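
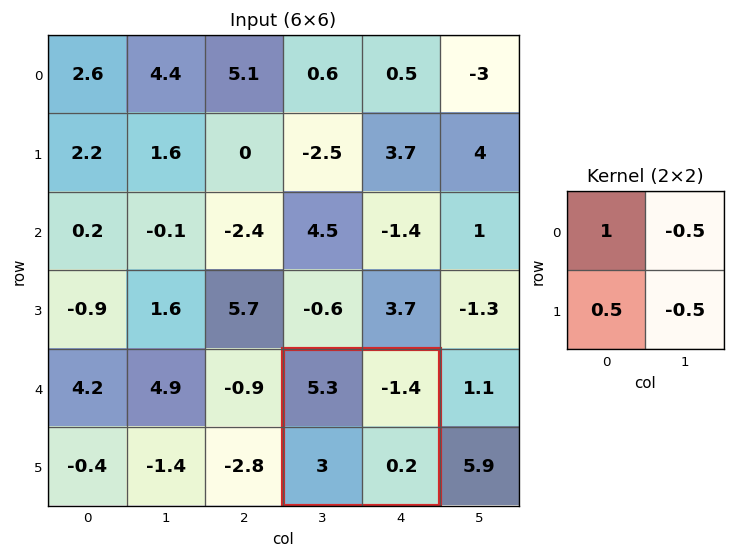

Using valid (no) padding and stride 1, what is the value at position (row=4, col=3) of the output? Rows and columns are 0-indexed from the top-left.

7.4

The receptive field on the input at this output position is [5.3 -1.4 / 3 0.2]. Elementwise product with the kernel and sum: 5.3·1 + -1.4·-0.5 + 3·0.5 + 0.2·-0.5.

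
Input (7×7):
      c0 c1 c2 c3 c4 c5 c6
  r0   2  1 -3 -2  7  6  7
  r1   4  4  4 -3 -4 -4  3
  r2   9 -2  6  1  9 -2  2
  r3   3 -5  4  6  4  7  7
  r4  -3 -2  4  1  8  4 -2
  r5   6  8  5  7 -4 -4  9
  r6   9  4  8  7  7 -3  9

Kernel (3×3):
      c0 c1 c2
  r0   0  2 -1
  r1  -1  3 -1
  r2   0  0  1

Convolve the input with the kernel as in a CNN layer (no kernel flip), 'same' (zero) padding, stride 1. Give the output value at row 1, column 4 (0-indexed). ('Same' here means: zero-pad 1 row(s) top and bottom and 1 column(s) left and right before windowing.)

The receptive field on the zero-padded input at this output position is [-2 7 6 / -3 -4 -4 / 1 9 -2]. Elementwise product with the kernel and sum: 7·2 + 6·-1 + -3·-1 + -4·3 + -4·-1 + -2·1.

1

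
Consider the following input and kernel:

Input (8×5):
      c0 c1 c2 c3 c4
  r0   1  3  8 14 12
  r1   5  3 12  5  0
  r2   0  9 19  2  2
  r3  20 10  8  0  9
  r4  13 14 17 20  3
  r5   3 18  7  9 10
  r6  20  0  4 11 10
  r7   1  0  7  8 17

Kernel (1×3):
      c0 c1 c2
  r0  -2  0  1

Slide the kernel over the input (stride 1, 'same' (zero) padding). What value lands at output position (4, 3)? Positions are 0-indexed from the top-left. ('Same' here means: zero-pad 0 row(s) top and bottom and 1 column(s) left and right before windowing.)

The receptive field on the zero-padded input at this output position is [17 20 3]. Elementwise product with the kernel and sum: 17·-2 + 3·1.

-31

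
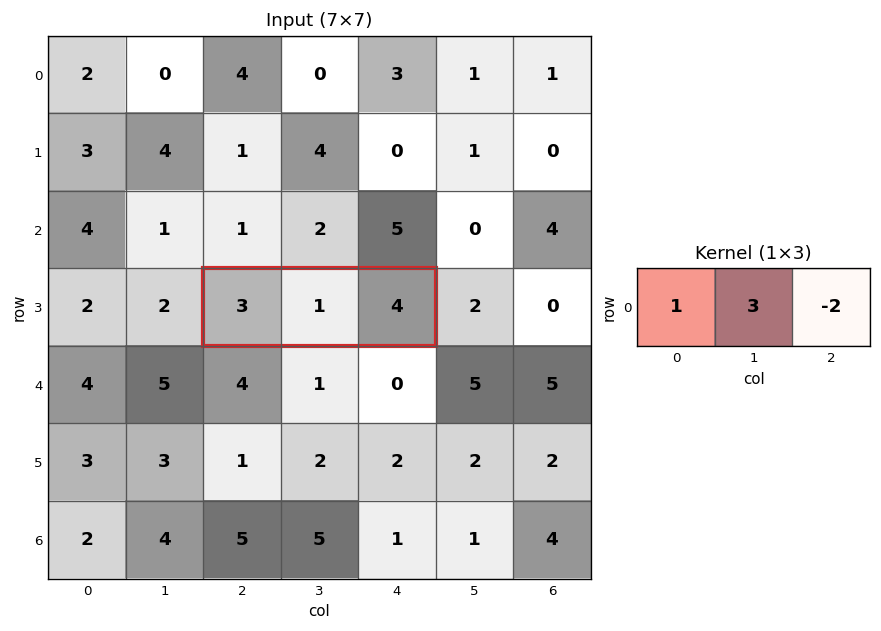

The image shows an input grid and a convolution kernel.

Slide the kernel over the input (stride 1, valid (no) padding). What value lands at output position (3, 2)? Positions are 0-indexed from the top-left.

The receptive field on the input at this output position is [3 1 4]. Elementwise product with the kernel and sum: 3·1 + 1·3 + 4·-2.

-2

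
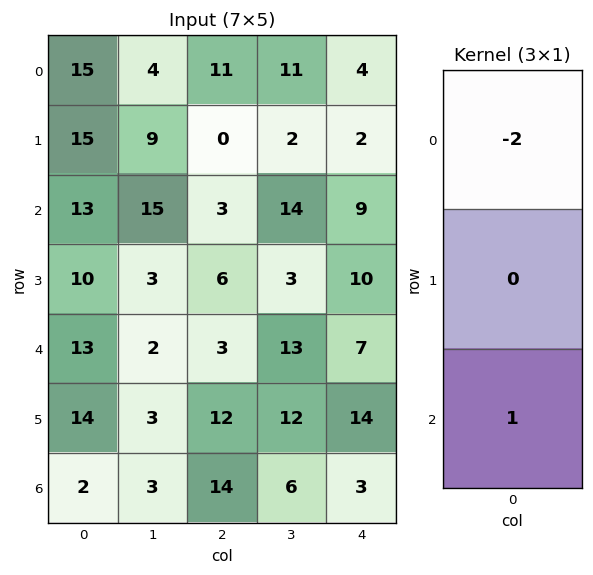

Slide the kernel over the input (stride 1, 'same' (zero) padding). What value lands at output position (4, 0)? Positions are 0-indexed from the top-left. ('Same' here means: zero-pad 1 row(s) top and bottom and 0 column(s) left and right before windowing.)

The receptive field on the zero-padded input at this output position is [10 / 13 / 14]. Elementwise product with the kernel and sum: 10·-2 + 14·1.

-6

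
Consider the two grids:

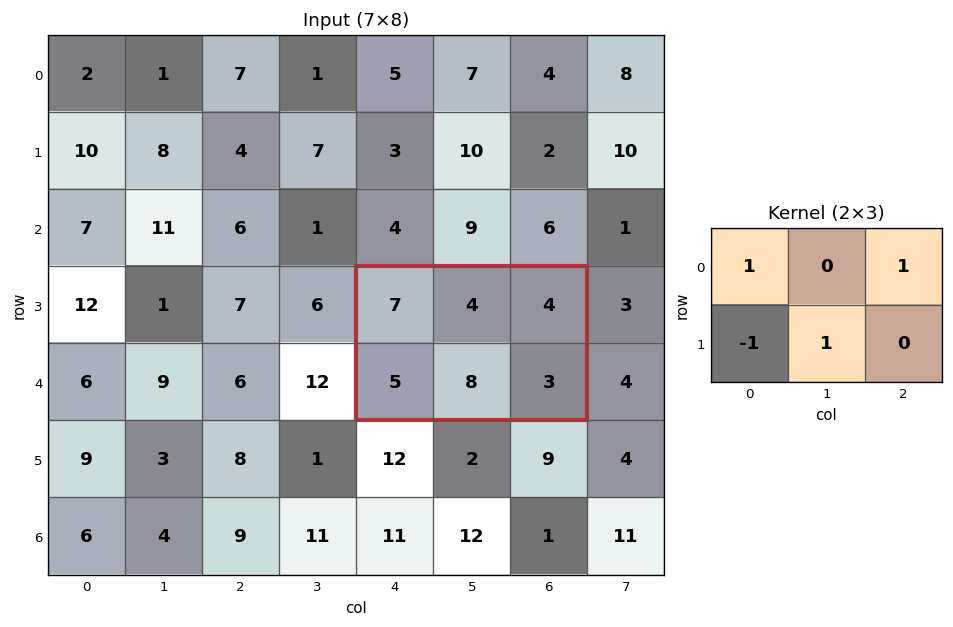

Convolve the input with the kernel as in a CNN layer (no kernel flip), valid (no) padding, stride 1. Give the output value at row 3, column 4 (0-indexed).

14

The receptive field on the input at this output position is [7 4 4 / 5 8 3]. Elementwise product with the kernel and sum: 7·1 + 4·1 + 5·-1 + 8·1.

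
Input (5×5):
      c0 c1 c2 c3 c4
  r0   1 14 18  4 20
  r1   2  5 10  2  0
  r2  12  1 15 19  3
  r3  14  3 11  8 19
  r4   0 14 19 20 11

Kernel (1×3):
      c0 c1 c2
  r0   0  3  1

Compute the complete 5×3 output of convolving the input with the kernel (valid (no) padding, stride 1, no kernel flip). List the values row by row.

60 58 32
25 32 6
18 64 60
20 41 43
61 77 71

Output[0,0]: The receptive field on the input at this output position is [1 14 18]. Elementwise product with the kernel and sum: 14·3 + 18·1.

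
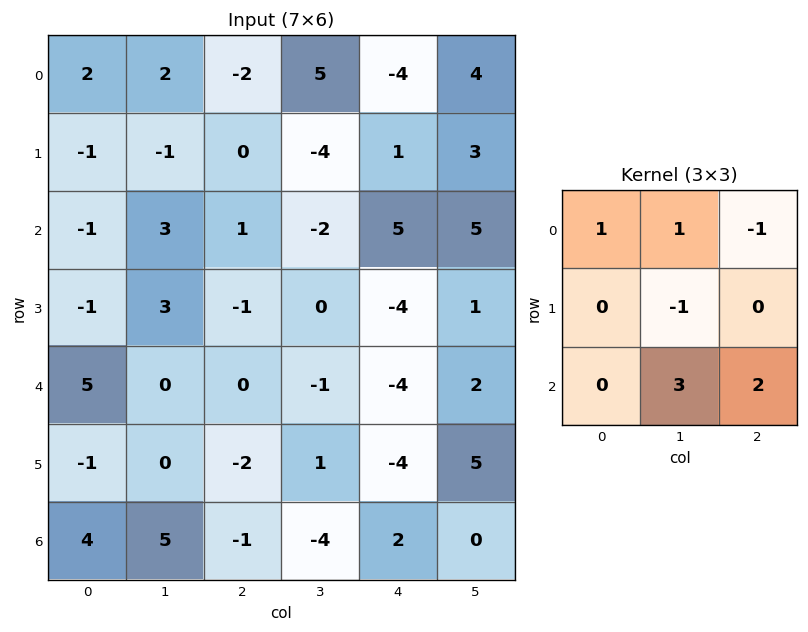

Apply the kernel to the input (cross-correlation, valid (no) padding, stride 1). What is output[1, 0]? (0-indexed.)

The receptive field on the input at this output position is [-1 -1 0 / -1 3 1 / -1 3 -1]. Elementwise product with the kernel and sum: -1·1 + -1·1 + 0·-1 + 3·-1 + 3·3 + -1·2.

2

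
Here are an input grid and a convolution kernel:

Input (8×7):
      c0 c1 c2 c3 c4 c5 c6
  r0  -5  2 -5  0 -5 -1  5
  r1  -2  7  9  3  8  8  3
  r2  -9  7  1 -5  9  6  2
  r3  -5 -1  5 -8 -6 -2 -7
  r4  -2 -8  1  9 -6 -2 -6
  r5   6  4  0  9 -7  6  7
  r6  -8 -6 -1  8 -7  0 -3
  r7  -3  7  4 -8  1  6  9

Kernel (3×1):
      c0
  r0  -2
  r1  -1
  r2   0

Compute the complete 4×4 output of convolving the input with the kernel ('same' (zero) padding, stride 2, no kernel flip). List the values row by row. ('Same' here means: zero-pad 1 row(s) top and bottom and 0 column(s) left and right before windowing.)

5 5 5 -5
13 -19 -25 -8
12 -11 18 20
-4 1 21 -11

Output[0,0]: The receptive field on the zero-padded input at this output position is [0 / -5 / -2]. Elementwise product with the kernel and sum: 0·-2 + -5·-1.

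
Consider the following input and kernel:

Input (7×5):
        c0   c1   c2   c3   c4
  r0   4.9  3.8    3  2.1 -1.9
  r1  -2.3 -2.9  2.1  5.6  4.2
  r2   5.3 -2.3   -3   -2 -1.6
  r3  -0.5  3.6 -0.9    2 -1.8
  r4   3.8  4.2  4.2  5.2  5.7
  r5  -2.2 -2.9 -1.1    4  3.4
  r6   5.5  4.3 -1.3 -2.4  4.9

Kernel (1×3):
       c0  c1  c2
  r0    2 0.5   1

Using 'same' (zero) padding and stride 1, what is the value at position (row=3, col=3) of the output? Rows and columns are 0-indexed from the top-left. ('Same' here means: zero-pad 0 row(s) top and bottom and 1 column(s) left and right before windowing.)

-2.6

The receptive field on the zero-padded input at this output position is [-0.9 2 -1.8]. Elementwise product with the kernel and sum: -0.9·2 + 2·0.5 + -1.8·1.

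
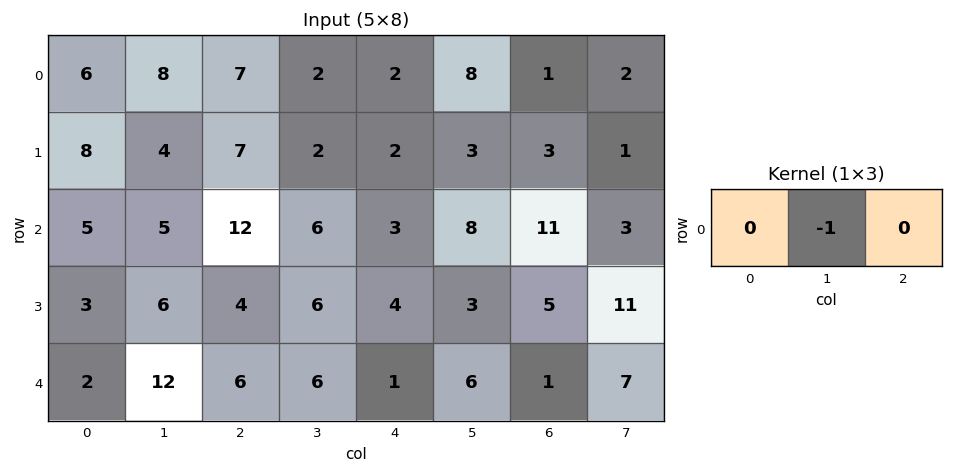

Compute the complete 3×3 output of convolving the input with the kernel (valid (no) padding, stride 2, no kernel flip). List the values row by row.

-8 -2 -8
-5 -6 -8
-12 -6 -6

Output[0,0]: The receptive field on the input at this output position is [6 8 7]. Elementwise product with the kernel and sum: 8·-1.
Output[0,1]: The receptive field on the input at this output position is [7 2 2]. Elementwise product with the kernel and sum: 2·-1.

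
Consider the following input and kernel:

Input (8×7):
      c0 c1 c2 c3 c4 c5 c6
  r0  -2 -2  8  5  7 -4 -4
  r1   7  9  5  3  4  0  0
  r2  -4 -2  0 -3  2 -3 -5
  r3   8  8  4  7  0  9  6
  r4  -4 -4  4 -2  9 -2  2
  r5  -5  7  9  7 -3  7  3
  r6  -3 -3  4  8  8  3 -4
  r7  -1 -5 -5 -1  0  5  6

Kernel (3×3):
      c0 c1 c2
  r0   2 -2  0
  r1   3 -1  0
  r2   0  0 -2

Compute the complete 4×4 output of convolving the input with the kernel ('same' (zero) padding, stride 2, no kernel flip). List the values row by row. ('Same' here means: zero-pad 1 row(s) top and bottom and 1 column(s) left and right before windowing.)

Output[0,0]: The receptive field on the zero-padded input at this output position is [0 0 0 / 0 -2 -2 / 0 7 9]. Elementwise product with the kernel and sum: 0·2 + 0·-2 + 0·3 + -2·-1 + 9·-2.
Output[0,1]: The receptive field on the zero-padded input at this output position is [0 0 0 / -2 8 5 / 9 5 3]. Elementwise product with the kernel and sum: 0·2 + 0·-2 + -2·3 + 8·-1 + 3·-2.

-16 -20 8 -8
-26 -12 -31 -4
-26 -22 -15 -2
23 -15 26 21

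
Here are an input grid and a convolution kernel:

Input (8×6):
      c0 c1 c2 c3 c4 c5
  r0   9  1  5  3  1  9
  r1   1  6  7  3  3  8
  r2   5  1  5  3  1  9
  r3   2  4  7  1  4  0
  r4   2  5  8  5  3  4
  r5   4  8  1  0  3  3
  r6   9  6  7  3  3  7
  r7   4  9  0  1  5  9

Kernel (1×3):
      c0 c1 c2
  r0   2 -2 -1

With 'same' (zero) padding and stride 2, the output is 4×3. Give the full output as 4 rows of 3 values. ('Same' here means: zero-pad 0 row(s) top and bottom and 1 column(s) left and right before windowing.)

Output[0,0]: The receptive field on the zero-padded input at this output position is [0 9 1]. Elementwise product with the kernel and sum: 0·2 + 9·-2 + 1·-1.
Output[0,1]: The receptive field on the zero-padded input at this output position is [1 5 3]. Elementwise product with the kernel and sum: 1·2 + 5·-2 + 3·-1.

-19 -11 -5
-11 -11 -5
-9 -11 0
-24 -5 -7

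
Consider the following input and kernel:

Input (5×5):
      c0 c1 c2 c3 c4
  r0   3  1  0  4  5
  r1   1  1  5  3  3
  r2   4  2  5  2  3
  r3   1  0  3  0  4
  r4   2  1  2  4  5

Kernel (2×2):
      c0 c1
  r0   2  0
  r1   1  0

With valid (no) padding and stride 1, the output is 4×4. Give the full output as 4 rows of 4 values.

Output[0,0]: The receptive field on the input at this output position is [3 1 / 1 1]. Elementwise product with the kernel and sum: 3·2 + 1·1.
Output[0,1]: The receptive field on the input at this output position is [1 0 / 1 5]. Elementwise product with the kernel and sum: 1·2 + 1·1.

7 3 5 11
6 4 15 8
9 4 13 4
4 1 8 4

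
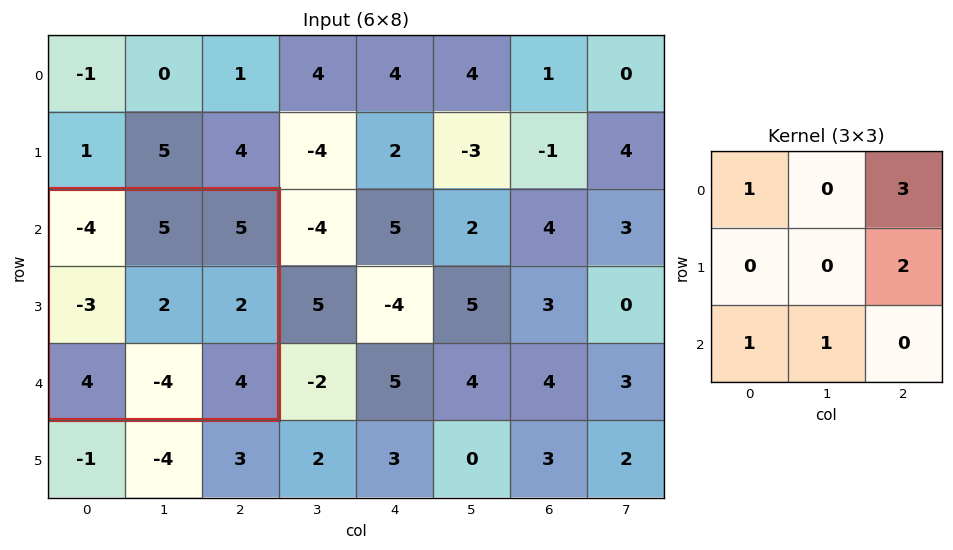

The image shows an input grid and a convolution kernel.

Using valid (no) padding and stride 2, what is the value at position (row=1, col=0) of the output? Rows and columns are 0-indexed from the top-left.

15

The receptive field on the input at this output position is [-4 5 5 / -3 2 2 / 4 -4 4]. Elementwise product with the kernel and sum: -4·1 + 5·3 + 2·2 + 4·1 + -4·1.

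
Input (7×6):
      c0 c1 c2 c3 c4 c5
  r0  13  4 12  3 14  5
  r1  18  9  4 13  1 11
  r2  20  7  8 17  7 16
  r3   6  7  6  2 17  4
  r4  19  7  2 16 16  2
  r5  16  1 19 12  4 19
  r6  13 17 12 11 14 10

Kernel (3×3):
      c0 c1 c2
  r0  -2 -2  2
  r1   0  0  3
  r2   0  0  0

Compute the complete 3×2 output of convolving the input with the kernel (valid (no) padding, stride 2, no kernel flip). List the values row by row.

2 1
-20 15
9 8

Output[0,0]: The receptive field on the input at this output position is [13 4 12 / 18 9 4 / 20 7 8]. Elementwise product with the kernel and sum: 13·-2 + 4·-2 + 12·2 + 4·3.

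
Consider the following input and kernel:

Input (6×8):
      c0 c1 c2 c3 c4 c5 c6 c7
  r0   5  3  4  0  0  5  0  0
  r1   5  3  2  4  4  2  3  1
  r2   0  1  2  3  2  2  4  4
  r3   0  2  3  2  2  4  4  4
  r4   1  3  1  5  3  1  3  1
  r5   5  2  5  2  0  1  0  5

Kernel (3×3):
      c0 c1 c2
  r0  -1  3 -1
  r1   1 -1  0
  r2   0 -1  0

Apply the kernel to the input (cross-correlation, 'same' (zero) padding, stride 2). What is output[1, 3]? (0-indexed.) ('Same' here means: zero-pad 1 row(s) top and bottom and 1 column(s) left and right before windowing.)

The receptive field on the zero-padded input at this output position is [2 3 1 / 2 4 4 / 4 4 4]. Elementwise product with the kernel and sum: 2·-1 + 3·3 + 1·-1 + 2·1 + 4·-1 + 4·-1.

0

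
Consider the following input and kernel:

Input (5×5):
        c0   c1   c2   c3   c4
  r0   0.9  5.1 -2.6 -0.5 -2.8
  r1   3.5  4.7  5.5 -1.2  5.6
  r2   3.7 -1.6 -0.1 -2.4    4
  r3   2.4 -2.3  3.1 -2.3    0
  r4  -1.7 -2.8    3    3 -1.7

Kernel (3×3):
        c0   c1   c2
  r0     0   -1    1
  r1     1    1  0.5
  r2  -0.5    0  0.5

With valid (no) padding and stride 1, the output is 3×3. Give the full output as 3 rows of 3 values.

1.35 11.3 6.85
3.2 -9.6 4.75
5.5 0.25 4.85

Output[0,0]: The receptive field on the input at this output position is [0.9 5.1 -2.6 / 3.5 4.7 5.5 / 3.7 -1.6 -0.1]. Elementwise product with the kernel and sum: 5.1·-1 + -2.6·1 + 3.5·1 + 4.7·1 + 5.5·0.5 + 3.7·-0.5 + -0.1·0.5.
Output[0,1]: The receptive field on the input at this output position is [5.1 -2.6 -0.5 / 4.7 5.5 -1.2 / -1.6 -0.1 -2.4]. Elementwise product with the kernel and sum: -2.6·-1 + -0.5·1 + 4.7·1 + 5.5·1 + -1.2·0.5 + -1.6·-0.5 + -2.4·0.5.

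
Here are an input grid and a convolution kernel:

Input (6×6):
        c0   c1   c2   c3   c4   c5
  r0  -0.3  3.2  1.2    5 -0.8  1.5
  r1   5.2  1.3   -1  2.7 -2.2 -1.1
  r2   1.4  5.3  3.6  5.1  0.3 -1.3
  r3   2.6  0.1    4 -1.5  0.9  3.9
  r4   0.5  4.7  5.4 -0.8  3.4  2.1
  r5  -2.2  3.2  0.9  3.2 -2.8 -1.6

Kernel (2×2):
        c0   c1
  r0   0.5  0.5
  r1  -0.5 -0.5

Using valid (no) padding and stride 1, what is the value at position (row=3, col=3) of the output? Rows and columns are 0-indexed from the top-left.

The receptive field on the input at this output position is [-1.5 0.9 / -0.8 3.4]. Elementwise product with the kernel and sum: -1.5·0.5 + 0.9·0.5 + -0.8·-0.5 + 3.4·-0.5.

-1.6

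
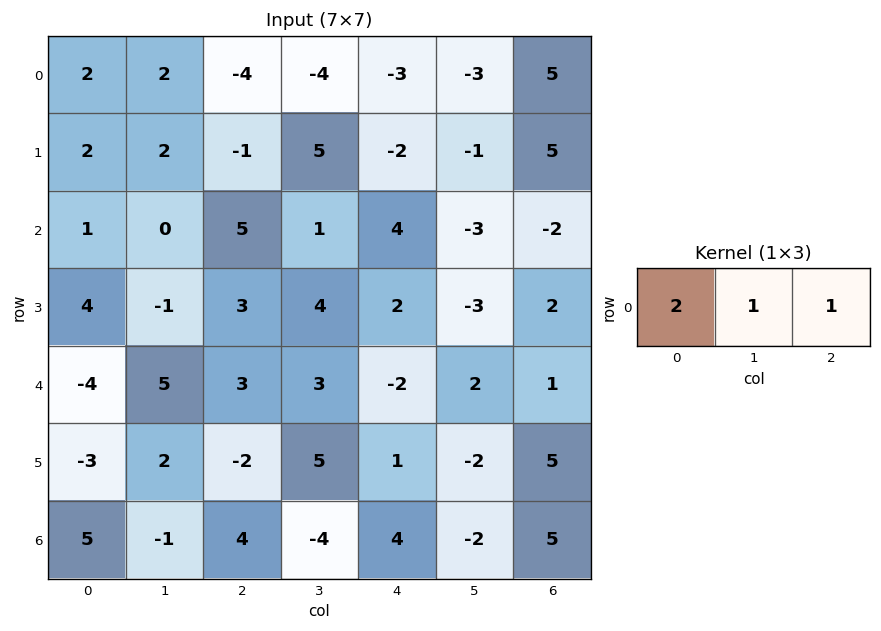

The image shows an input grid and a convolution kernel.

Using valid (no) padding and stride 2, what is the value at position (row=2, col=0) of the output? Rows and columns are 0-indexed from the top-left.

0

The receptive field on the input at this output position is [-4 5 3]. Elementwise product with the kernel and sum: -4·2 + 5·1 + 3·1.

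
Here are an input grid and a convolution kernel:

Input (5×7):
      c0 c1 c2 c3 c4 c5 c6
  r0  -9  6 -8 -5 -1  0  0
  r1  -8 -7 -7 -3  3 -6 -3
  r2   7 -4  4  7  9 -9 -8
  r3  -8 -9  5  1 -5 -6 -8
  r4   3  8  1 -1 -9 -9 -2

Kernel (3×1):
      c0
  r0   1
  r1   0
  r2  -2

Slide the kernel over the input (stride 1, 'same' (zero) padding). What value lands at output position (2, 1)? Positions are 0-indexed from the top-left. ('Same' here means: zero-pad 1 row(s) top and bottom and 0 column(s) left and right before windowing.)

The receptive field on the zero-padded input at this output position is [-7 / -4 / -9]. Elementwise product with the kernel and sum: -7·1 + -9·-2.

11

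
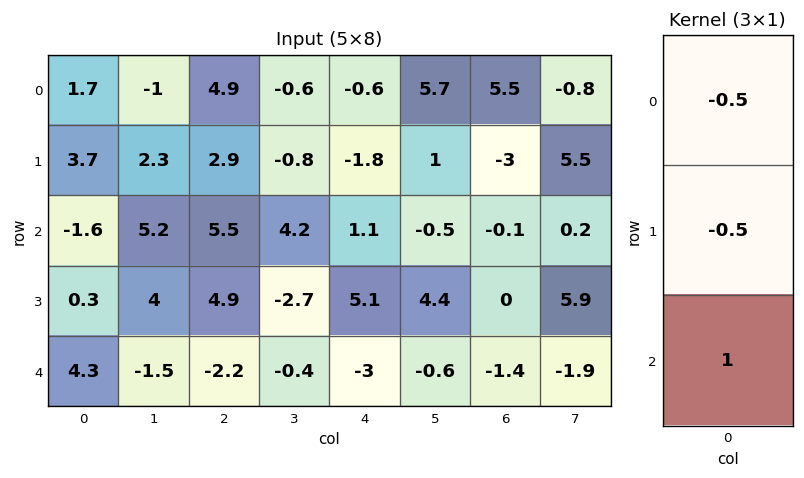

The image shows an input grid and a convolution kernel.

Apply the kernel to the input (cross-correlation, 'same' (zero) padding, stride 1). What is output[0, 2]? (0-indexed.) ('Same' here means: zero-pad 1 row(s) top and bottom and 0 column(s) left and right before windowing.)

0.45

The receptive field on the zero-padded input at this output position is [0 / 4.9 / 2.9]. Elementwise product with the kernel and sum: 0·-0.5 + 4.9·-0.5 + 2.9·1.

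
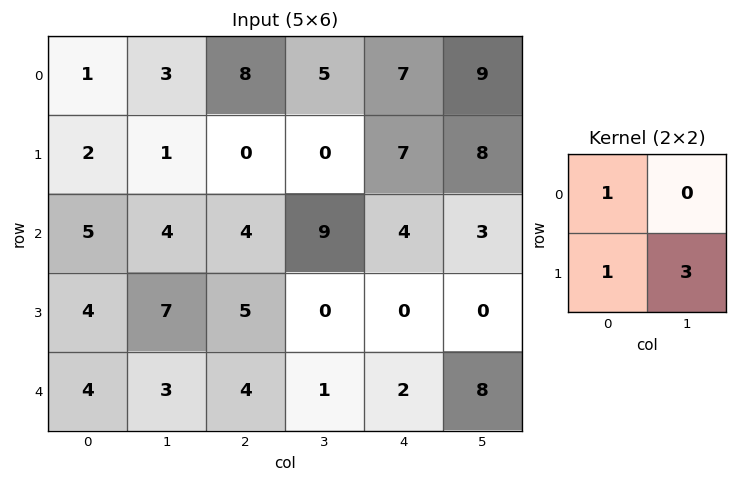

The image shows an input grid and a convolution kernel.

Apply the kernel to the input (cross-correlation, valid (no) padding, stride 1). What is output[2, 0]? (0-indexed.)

The receptive field on the input at this output position is [5 4 / 4 7]. Elementwise product with the kernel and sum: 5·1 + 4·1 + 7·3.

30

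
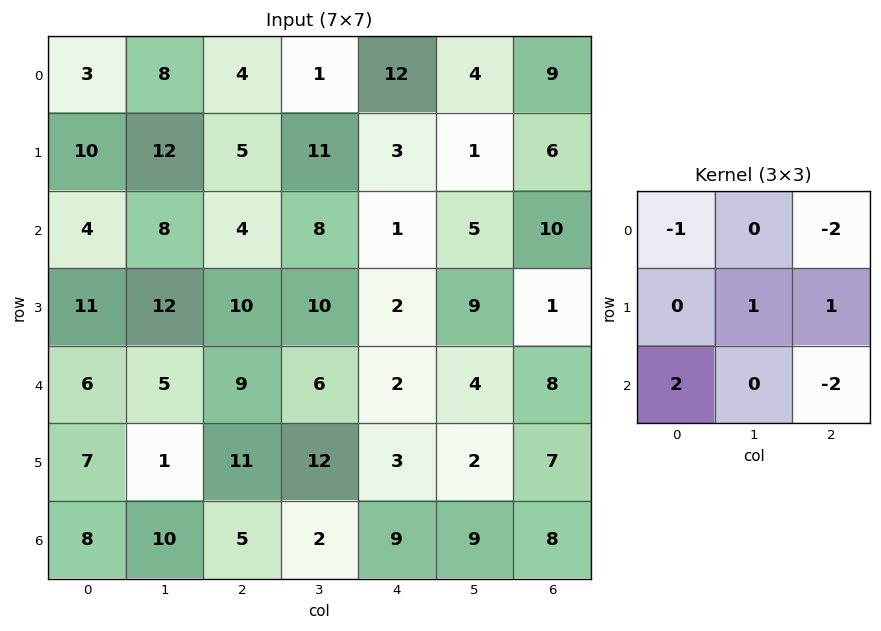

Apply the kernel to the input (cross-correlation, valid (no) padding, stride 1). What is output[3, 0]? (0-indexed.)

-25

The receptive field on the input at this output position is [11 12 10 / 6 5 9 / 7 1 11]. Elementwise product with the kernel and sum: 11·-1 + 10·-2 + 5·1 + 9·1 + 7·2 + 11·-2.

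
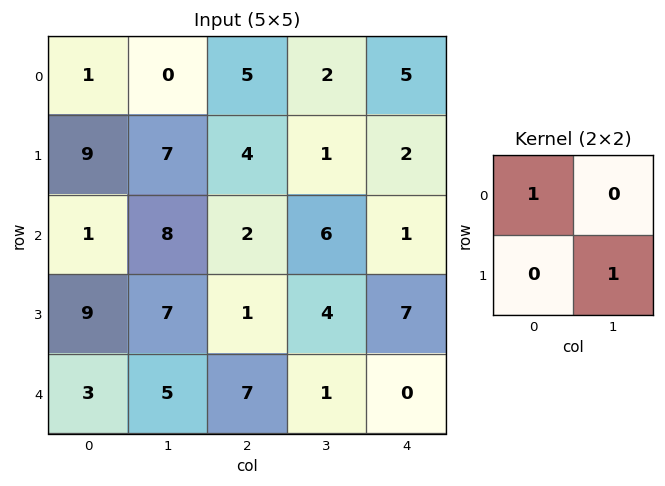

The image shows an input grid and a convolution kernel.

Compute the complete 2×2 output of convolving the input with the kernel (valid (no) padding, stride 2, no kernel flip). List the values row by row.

Output[0,0]: The receptive field on the input at this output position is [1 0 / 9 7]. Elementwise product with the kernel and sum: 1·1 + 7·1.
Output[0,1]: The receptive field on the input at this output position is [5 2 / 4 1]. Elementwise product with the kernel and sum: 5·1 + 1·1.

8 6
8 6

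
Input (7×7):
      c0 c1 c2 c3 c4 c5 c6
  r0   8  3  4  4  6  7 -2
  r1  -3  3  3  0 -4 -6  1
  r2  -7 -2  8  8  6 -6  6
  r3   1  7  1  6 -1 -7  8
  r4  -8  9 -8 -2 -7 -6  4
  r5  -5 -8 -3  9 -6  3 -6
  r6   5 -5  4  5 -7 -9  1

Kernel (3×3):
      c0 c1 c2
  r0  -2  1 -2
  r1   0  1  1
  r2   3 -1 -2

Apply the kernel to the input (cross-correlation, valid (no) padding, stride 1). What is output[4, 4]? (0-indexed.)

The receptive field on the input at this output position is [-7 -6 4 / -6 3 -6 / -7 -9 1]. Elementwise product with the kernel and sum: -7·-2 + -6·1 + 4·-2 + 3·1 + -6·1 + -7·3 + -9·-1 + 1·-2.

-17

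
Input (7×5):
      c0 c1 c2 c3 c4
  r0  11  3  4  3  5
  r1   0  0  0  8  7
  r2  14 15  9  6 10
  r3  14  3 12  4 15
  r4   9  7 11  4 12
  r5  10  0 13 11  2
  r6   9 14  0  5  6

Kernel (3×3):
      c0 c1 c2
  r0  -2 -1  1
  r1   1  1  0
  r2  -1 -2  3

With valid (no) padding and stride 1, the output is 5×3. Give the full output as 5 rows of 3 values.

-38 -22 11
45 17 39
-7 -35 19
26 11 -27
-41 -7 18

Output[0,0]: The receptive field on the input at this output position is [11 3 4 / 0 0 0 / 14 15 9]. Elementwise product with the kernel and sum: 11·-2 + 3·-1 + 4·1 + 0·1 + 0·1 + 14·-1 + 15·-2 + 9·3.
Output[0,1]: The receptive field on the input at this output position is [3 4 3 / 0 0 8 / 15 9 6]. Elementwise product with the kernel and sum: 3·-2 + 4·-1 + 3·1 + 0·1 + 0·1 + 15·-1 + 9·-2 + 6·3.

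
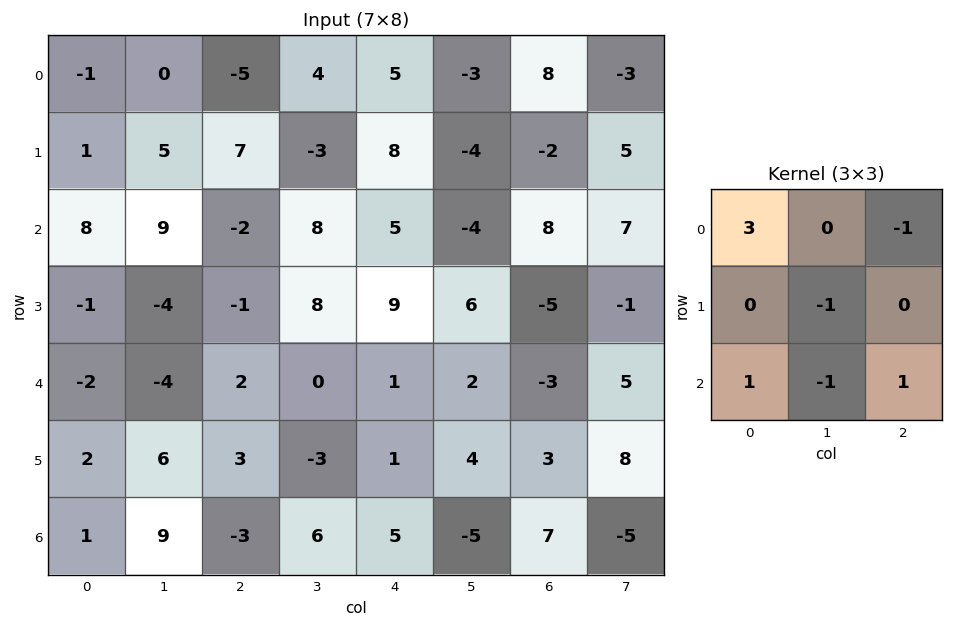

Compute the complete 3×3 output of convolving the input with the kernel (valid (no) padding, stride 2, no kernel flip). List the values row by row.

-6 -22 28
34 -16 -3
-25 4 19

Output[0,0]: The receptive field on the input at this output position is [-1 0 -5 / 1 5 7 / 8 9 -2]. Elementwise product with the kernel and sum: -1·3 + -5·-1 + 5·-1 + 8·1 + 9·-1 + -2·1.
Output[0,1]: The receptive field on the input at this output position is [-5 4 5 / 7 -3 8 / -2 8 5]. Elementwise product with the kernel and sum: -5·3 + 5·-1 + -3·-1 + -2·1 + 8·-1 + 5·1.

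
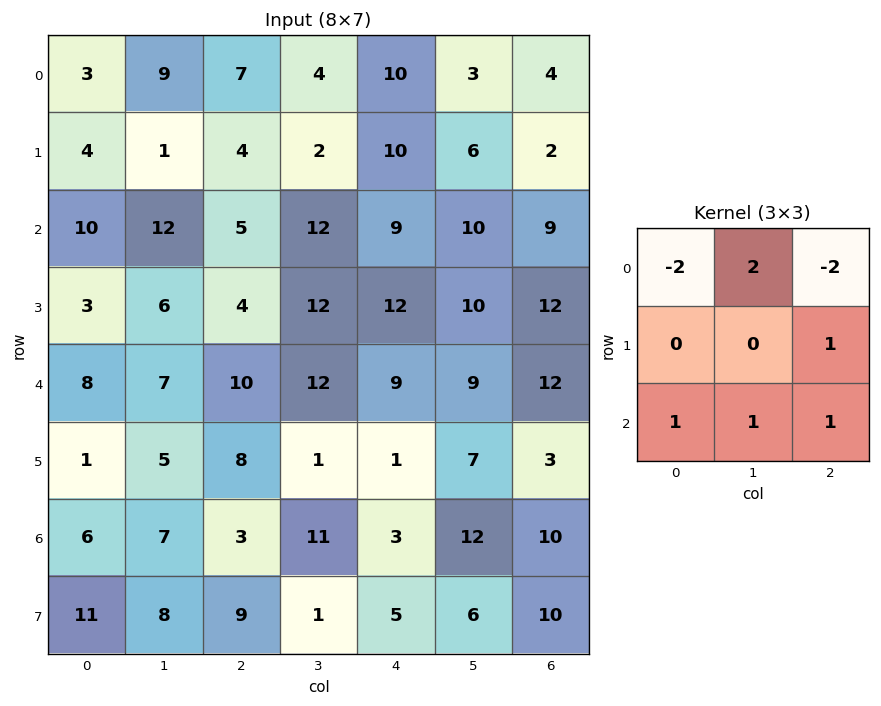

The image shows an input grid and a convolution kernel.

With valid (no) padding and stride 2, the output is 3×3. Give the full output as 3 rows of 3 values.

29 10 8
23 39 26
2 4 4

Output[0,0]: The receptive field on the input at this output position is [3 9 7 / 4 1 4 / 10 12 5]. Elementwise product with the kernel and sum: 3·-2 + 9·2 + 7·-2 + 4·1 + 10·1 + 12·1 + 5·1.
Output[0,1]: The receptive field on the input at this output position is [7 4 10 / 4 2 10 / 5 12 9]. Elementwise product with the kernel and sum: 7·-2 + 4·2 + 10·-2 + 10·1 + 5·1 + 12·1 + 9·1.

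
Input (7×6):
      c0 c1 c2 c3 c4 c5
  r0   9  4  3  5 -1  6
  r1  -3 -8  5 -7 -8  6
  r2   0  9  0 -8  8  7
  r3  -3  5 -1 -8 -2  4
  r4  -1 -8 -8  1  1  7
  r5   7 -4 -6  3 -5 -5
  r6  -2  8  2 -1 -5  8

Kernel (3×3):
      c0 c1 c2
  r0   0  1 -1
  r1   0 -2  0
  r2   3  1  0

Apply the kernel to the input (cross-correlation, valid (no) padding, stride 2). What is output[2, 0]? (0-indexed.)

The receptive field on the input at this output position is [-1 -8 -8 / 7 -4 -6 / -2 8 2]. Elementwise product with the kernel and sum: -8·1 + -8·-1 + -4·-2 + -2·3 + 8·1.

10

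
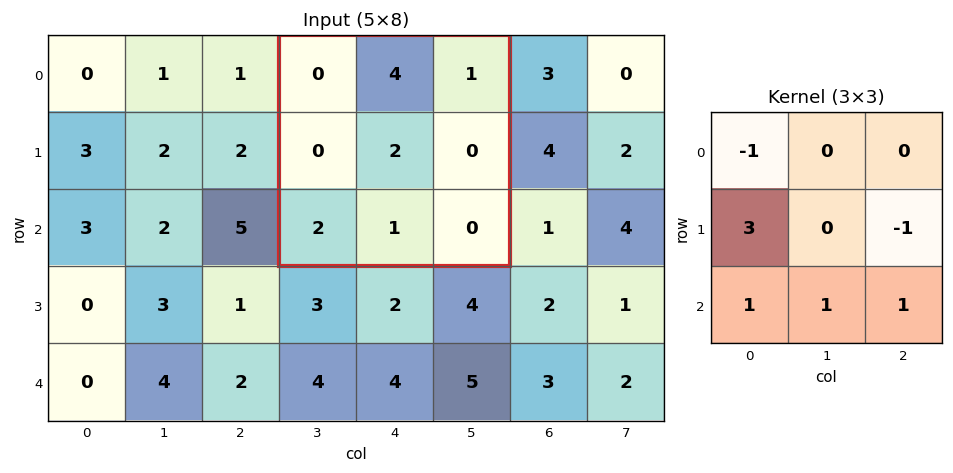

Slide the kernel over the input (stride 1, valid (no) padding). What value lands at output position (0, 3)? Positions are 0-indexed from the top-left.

3

The receptive field on the input at this output position is [0 4 1 / 0 2 0 / 2 1 0]. Elementwise product with the kernel and sum: 0·-1 + 0·3 + 0·-1 + 2·1 + 1·1 + 0·1.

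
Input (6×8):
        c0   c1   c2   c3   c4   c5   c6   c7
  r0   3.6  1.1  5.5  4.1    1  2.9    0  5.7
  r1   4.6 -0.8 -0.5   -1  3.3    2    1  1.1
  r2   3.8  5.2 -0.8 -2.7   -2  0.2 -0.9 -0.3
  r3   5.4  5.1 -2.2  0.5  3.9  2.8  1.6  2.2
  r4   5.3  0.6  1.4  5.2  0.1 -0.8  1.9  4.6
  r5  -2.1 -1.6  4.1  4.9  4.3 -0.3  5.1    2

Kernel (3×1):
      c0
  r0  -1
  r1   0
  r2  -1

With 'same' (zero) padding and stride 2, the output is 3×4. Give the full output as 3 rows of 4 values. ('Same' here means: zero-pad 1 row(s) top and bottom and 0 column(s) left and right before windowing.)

-4.6 0.5 -3.3 -1
-10 2.7 -7.2 -2.6
-3.3 -1.9 -8.2 -6.7

Output[0,0]: The receptive field on the zero-padded input at this output position is [0 / 3.6 / 4.6]. Elementwise product with the kernel and sum: 0·-1 + 4.6·-1.
Output[0,1]: The receptive field on the zero-padded input at this output position is [0 / 5.5 / -0.5]. Elementwise product with the kernel and sum: 0·-1 + -0.5·-1.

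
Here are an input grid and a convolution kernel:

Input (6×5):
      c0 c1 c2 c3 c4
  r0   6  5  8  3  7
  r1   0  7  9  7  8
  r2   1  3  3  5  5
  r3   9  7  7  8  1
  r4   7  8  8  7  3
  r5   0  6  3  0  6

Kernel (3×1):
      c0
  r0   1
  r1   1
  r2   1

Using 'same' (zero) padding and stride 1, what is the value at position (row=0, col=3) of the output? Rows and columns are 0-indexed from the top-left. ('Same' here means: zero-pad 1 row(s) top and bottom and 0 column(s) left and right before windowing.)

The receptive field on the zero-padded input at this output position is [0 / 3 / 7]. Elementwise product with the kernel and sum: 0·1 + 3·1 + 7·1.

10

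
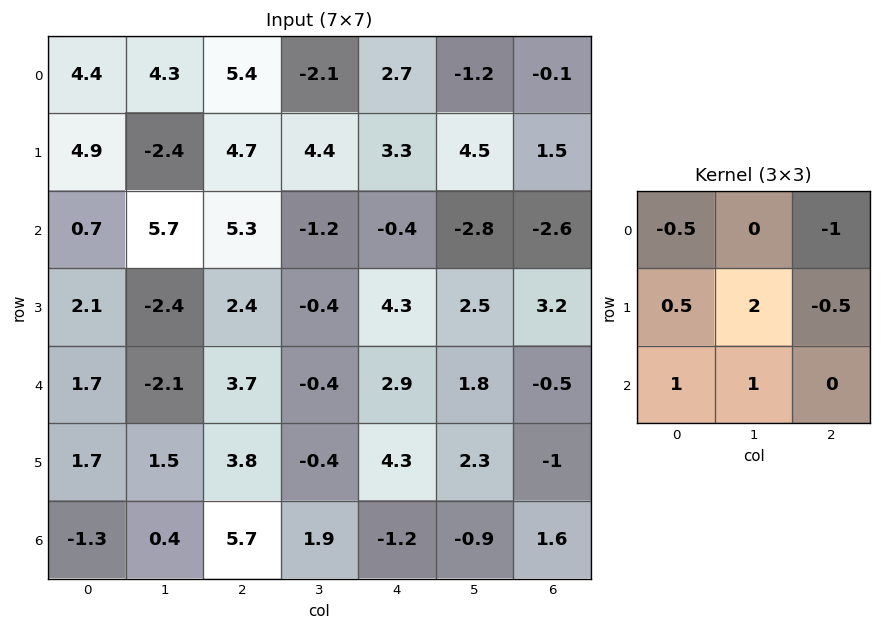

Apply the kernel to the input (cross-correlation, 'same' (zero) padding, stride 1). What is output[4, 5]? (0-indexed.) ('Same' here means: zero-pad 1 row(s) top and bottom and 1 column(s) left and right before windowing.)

The receptive field on the zero-padded input at this output position is [4.3 2.5 3.2 / 2.9 1.8 -0.5 / 4.3 2.3 -1]. Elementwise product with the kernel and sum: 4.3·-0.5 + 3.2·-1 + 2.9·0.5 + 1.8·2 + -0.5·-0.5 + 4.3·1 + 2.3·1.

6.55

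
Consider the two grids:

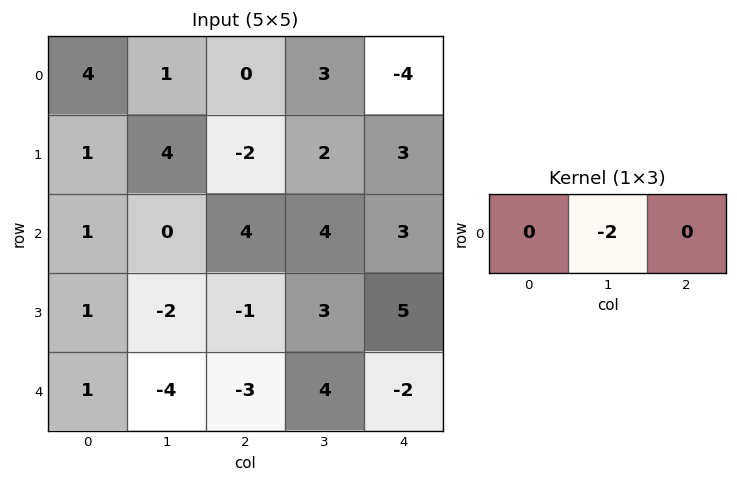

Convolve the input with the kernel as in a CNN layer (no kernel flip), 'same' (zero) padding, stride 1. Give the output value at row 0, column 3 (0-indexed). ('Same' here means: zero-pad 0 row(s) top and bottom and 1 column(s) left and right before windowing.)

-6

The receptive field on the zero-padded input at this output position is [0 3 -4]. Elementwise product with the kernel and sum: 3·-2.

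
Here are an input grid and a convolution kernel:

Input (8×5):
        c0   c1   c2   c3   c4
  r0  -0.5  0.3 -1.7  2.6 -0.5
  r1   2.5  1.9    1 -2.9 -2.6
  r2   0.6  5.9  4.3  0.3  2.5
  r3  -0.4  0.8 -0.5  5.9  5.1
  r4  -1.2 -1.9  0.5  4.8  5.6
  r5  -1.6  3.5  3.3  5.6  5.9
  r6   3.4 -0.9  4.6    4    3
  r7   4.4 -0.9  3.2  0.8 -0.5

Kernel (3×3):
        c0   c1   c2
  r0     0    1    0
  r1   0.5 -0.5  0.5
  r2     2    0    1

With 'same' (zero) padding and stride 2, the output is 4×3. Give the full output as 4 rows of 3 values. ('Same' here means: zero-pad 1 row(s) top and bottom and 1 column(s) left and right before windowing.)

2.3 3.2 -4.25
5.95 9.45 8.1
2.75 13.3 15.9
-4.65 1.55 8

Output[0,0]: The receptive field on the zero-padded input at this output position is [0 0 0 / 0 -0.5 0.3 / 0 2.5 1.9]. Elementwise product with the kernel and sum: 0·1 + 0·0.5 + -0.5·-0.5 + 0.3·0.5 + 0·2 + 1.9·1.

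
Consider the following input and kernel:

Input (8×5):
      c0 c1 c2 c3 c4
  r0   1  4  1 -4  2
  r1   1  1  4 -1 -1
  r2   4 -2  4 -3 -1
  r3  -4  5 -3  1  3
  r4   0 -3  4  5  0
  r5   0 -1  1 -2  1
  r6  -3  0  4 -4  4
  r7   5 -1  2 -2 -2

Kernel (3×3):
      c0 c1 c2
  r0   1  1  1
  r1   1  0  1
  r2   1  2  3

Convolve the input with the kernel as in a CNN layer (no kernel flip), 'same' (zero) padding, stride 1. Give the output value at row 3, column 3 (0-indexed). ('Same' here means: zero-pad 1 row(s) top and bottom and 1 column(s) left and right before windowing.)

14

The receptive field on the zero-padded input at this output position is [4 -3 -1 / -3 1 3 / 4 5 0]. Elementwise product with the kernel and sum: 4·1 + -3·1 + -1·1 + -3·1 + 3·1 + 4·1 + 5·2 + 0·3.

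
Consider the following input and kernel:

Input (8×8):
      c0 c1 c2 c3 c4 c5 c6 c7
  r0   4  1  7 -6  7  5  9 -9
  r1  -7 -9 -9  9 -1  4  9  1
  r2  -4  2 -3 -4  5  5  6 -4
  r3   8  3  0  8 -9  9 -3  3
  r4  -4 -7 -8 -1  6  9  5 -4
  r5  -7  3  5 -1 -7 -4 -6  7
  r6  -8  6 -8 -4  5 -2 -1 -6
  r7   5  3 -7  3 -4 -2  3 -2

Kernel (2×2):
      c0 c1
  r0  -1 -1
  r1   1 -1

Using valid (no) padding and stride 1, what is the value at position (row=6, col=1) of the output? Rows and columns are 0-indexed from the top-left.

The receptive field on the input at this output position is [6 -8 / 3 -7]. Elementwise product with the kernel and sum: 6·-1 + -8·-1 + 3·1 + -7·-1.

12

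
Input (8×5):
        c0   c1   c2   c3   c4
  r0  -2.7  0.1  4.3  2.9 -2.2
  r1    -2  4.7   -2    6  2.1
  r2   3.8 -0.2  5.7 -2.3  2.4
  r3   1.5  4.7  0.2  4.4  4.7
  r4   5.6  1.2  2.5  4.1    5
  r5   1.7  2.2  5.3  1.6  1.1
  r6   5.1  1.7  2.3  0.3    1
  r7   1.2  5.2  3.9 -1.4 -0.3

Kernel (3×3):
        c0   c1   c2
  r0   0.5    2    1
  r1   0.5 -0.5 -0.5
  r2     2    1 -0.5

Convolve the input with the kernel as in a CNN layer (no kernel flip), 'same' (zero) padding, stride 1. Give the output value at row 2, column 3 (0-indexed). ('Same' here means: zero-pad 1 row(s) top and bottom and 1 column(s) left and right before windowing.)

The receptive field on the zero-padded input at this output position is [-2 6 2.1 / 5.7 -2.3 2.4 / 0.2 4.4 4.7]. Elementwise product with the kernel and sum: -2·0.5 + 6·2 + 2.1·1 + 5.7·0.5 + -2.3·-0.5 + 2.4·-0.5 + 0.2·2 + 4.4·1 + 4.7·-0.5.

18.35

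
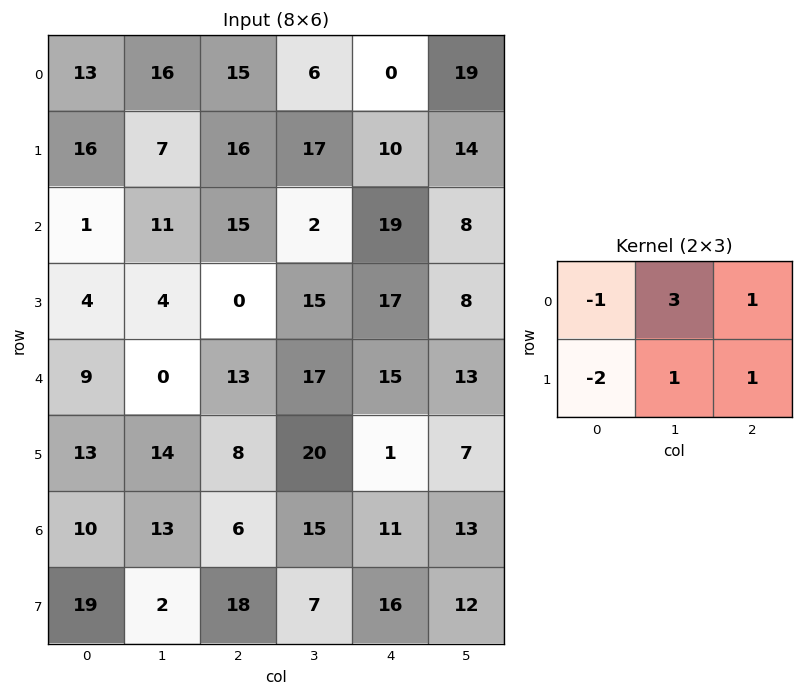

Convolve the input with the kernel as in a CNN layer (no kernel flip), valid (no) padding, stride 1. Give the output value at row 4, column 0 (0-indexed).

0

The receptive field on the input at this output position is [9 0 13 / 13 14 8]. Elementwise product with the kernel and sum: 9·-1 + 0·3 + 13·1 + 13·-2 + 14·1 + 8·1.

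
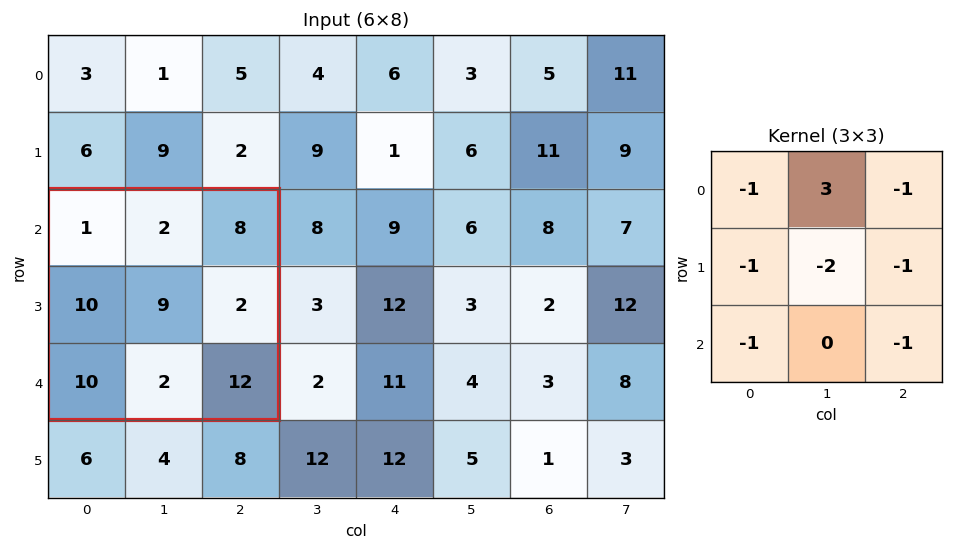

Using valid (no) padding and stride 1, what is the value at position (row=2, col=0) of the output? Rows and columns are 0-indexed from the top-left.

The receptive field on the input at this output position is [1 2 8 / 10 9 2 / 10 2 12]. Elementwise product with the kernel and sum: 1·-1 + 2·3 + 8·-1 + 10·-1 + 9·-2 + 2·-1 + 10·-1 + 12·-1.

-55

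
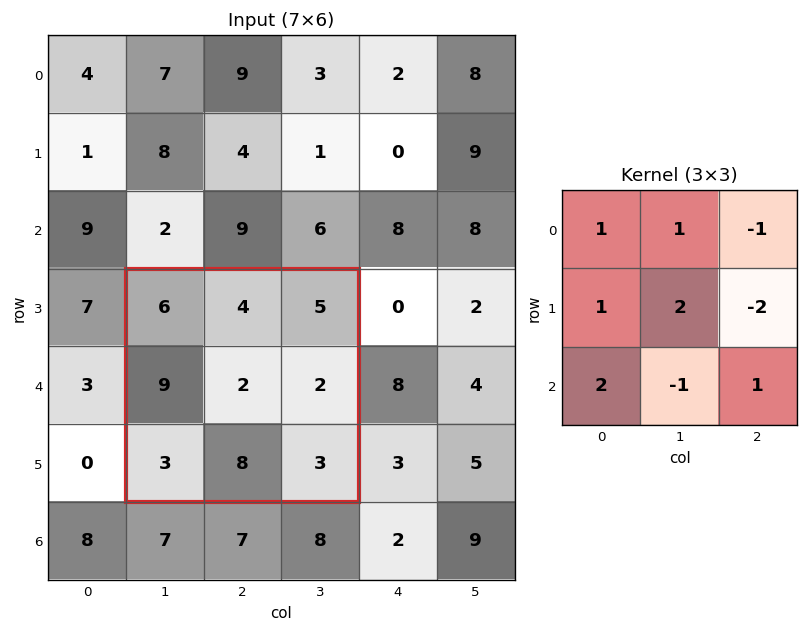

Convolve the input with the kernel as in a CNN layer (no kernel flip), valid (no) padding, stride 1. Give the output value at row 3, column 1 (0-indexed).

The receptive field on the input at this output position is [6 4 5 / 9 2 2 / 3 8 3]. Elementwise product with the kernel and sum: 6·1 + 4·1 + 5·-1 + 9·1 + 2·2 + 2·-2 + 3·2 + 8·-1 + 3·1.

15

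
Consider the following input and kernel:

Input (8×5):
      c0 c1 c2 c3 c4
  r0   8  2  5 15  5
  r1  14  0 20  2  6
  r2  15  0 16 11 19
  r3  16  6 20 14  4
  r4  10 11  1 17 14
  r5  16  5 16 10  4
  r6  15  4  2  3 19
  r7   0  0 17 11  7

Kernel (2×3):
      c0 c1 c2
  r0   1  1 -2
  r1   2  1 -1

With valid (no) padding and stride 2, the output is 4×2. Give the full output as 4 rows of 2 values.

Output[0,0]: The receptive field on the input at this output position is [8 2 5 / 14 0 20]. Elementwise product with the kernel and sum: 8·1 + 2·1 + 5·-2 + 14·2 + 0·1 + 20·-1.

8 46
1 39
40 28
-2 5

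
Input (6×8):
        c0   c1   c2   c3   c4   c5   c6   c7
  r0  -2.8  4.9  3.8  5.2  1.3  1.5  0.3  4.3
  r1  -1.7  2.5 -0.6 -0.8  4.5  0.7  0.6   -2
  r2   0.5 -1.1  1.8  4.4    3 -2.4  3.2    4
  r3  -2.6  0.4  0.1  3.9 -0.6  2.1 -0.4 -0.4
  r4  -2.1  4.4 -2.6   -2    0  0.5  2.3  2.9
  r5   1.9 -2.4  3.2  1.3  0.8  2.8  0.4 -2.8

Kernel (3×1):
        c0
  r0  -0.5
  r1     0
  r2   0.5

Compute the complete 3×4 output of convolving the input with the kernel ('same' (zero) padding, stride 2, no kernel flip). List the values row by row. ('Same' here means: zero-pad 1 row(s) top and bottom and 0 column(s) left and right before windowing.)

-0.85 -0.3 2.25 0.3
-0.45 0.35 -2.55 -0.5
2.25 1.55 0.7 0.4

Output[0,0]: The receptive field on the zero-padded input at this output position is [0 / -2.8 / -1.7]. Elementwise product with the kernel and sum: 0·-0.5 + -1.7·0.5.
Output[0,1]: The receptive field on the zero-padded input at this output position is [0 / 3.8 / -0.6]. Elementwise product with the kernel and sum: 0·-0.5 + -0.6·0.5.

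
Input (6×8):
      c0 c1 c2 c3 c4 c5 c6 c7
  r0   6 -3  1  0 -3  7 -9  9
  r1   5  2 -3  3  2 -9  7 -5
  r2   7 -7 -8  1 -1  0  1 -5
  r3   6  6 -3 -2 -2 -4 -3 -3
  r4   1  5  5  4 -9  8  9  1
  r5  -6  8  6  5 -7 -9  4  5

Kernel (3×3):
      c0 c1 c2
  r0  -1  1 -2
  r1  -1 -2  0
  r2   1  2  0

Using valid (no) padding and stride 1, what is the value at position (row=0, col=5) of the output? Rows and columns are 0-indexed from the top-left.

The receptive field on the input at this output position is [7 -9 9 / -9 7 -5 / 0 1 -5]. Elementwise product with the kernel and sum: 7·-1 + -9·1 + 9·-2 + -9·-1 + 7·-2 + 0·1 + 1·2.

-37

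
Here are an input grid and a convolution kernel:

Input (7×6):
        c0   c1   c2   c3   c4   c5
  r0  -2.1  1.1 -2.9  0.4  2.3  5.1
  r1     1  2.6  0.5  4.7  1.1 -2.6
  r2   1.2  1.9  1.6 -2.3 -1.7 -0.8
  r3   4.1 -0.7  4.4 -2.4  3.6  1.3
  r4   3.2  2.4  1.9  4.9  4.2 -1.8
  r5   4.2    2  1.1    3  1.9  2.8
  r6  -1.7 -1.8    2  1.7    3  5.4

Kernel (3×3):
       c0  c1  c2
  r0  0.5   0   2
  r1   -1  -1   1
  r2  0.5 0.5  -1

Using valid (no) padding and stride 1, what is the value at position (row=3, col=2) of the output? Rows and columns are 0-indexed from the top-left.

The receptive field on the input at this output position is [4.4 -2.4 3.6 / 1.9 4.9 4.2 / 1.1 3 1.9]. Elementwise product with the kernel and sum: 4.4·0.5 + 3.6·2 + 1.9·-1 + 4.9·-1 + 4.2·1 + 1.1·0.5 + 3·0.5 + 1.9·-1.

6.95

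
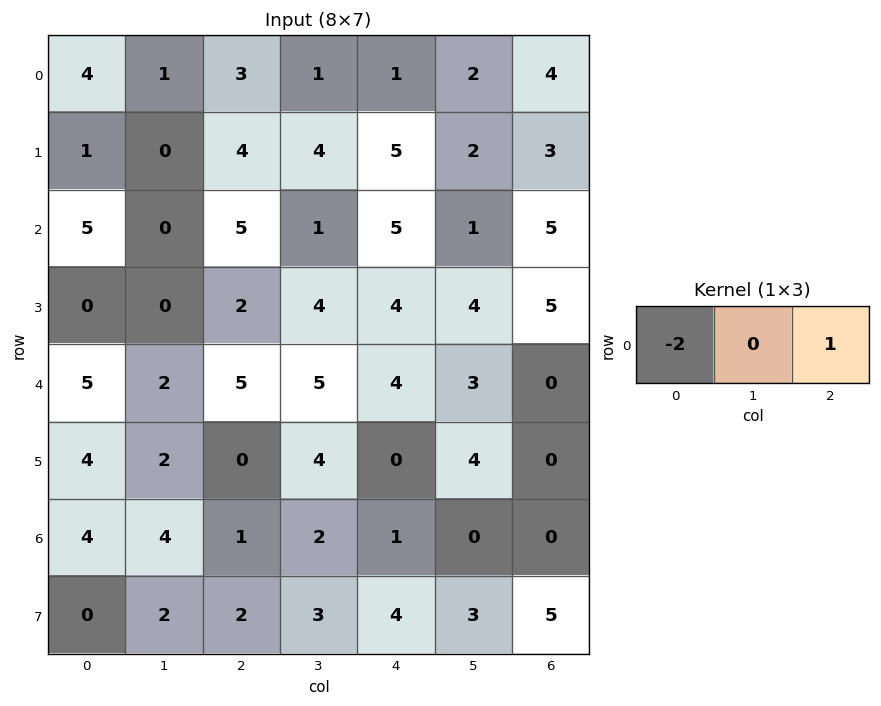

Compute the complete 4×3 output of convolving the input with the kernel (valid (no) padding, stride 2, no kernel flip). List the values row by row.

Output[0,0]: The receptive field on the input at this output position is [4 1 3]. Elementwise product with the kernel and sum: 4·-2 + 3·1.

-5 -5 2
-5 -5 -5
-5 -6 -8
-7 -1 -2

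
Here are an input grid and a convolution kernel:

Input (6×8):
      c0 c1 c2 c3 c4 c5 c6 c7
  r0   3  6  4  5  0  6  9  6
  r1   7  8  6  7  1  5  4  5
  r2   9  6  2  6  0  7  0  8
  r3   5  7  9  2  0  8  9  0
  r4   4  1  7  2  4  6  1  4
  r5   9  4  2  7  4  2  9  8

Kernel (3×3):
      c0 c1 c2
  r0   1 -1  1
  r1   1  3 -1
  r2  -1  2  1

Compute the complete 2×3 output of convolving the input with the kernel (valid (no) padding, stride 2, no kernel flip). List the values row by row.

Output[0,0]: The receptive field on the input at this output position is [3 6 4 / 7 8 6 / 9 6 2]. Elementwise product with the kernel and sum: 3·1 + 6·-1 + 4·1 + 7·1 + 8·3 + 6·-1 + 9·-1 + 6·2 + 2·1.

31 35 29
27 12 17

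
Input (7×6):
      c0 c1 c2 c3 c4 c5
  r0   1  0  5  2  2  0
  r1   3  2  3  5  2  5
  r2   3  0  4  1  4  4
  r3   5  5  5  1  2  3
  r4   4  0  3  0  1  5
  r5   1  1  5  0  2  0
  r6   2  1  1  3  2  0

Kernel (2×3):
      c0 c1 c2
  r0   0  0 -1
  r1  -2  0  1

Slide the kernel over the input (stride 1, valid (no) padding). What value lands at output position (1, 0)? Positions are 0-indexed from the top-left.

The receptive field on the input at this output position is [3 2 3 / 3 0 4]. Elementwise product with the kernel and sum: 3·-1 + 3·-2 + 4·1.

-5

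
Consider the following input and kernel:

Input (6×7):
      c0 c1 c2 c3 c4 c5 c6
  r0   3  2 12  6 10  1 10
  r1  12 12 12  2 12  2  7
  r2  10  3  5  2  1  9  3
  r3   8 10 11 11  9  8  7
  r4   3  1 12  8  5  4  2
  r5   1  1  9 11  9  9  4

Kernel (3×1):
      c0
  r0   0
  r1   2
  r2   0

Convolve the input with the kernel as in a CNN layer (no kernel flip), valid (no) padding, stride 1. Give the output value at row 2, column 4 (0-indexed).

18

The receptive field on the input at this output position is [1 / 9 / 5]. Elementwise product with the kernel and sum: 9·2.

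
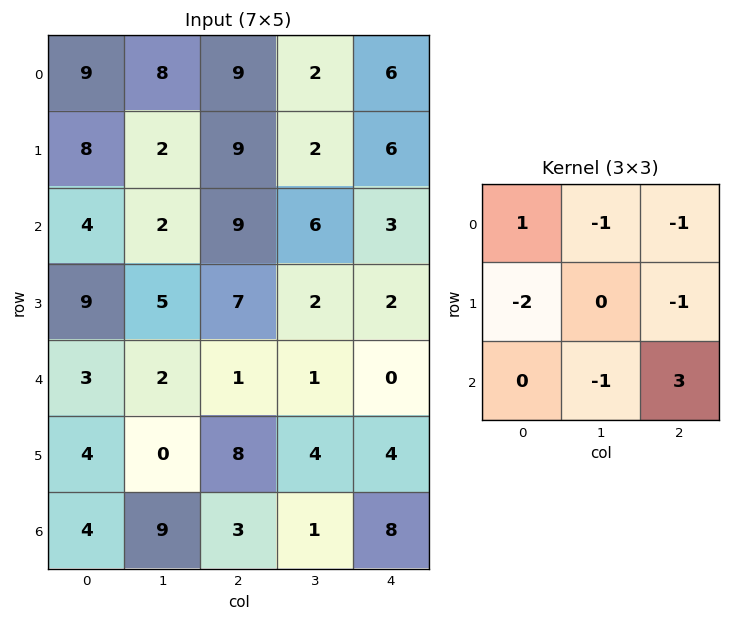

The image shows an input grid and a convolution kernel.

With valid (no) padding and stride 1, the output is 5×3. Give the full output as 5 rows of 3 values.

-8 0 -20
-4 -20 -16
-31 -23 -17
14 -5 9
-16 -4 3

Output[0,0]: The receptive field on the input at this output position is [9 8 9 / 8 2 9 / 4 2 9]. Elementwise product with the kernel and sum: 9·1 + 8·-1 + 9·-1 + 8·-2 + 9·-1 + 2·-1 + 9·3.
Output[0,1]: The receptive field on the input at this output position is [8 9 2 / 2 9 2 / 2 9 6]. Elementwise product with the kernel and sum: 8·1 + 9·-1 + 2·-1 + 2·-2 + 2·-1 + 9·-1 + 6·3.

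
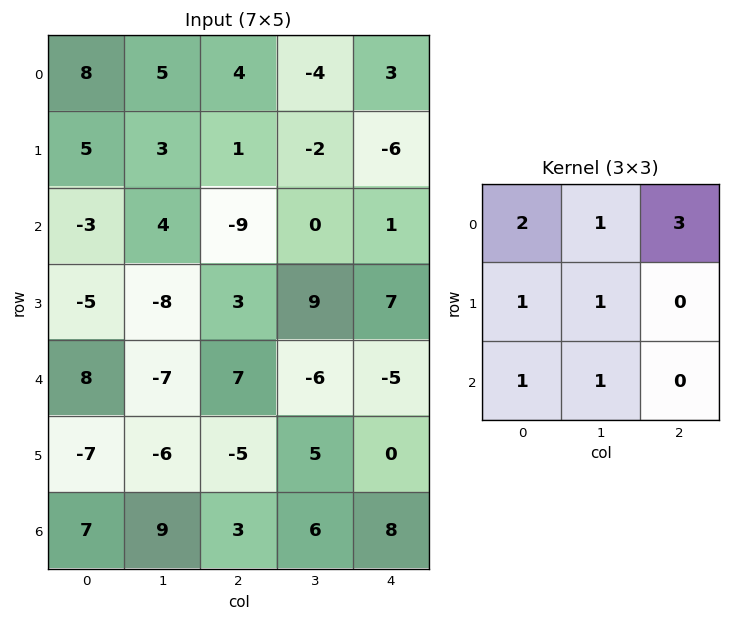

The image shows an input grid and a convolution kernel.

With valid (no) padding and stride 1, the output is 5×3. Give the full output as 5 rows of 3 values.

Output[0,0]: The receptive field on the input at this output position is [8 5 4 / 5 3 1 / -3 4 -9]. Elementwise product with the kernel and sum: 8·2 + 5·1 + 4·3 + 5·1 + 3·1 + -3·1 + 4·1.
Output[0,1]: The receptive field on the input at this output position is [5 4 -4 / 3 1 -2 / 4 -9 0]. Elementwise product with the kernel and sum: 5·2 + 4·1 + -4·3 + 3·1 + 1·1 + 4·1 + -9·1.

42 1 3
4 -9 -15
-41 -6 -2
-21 3 37
33 -24 2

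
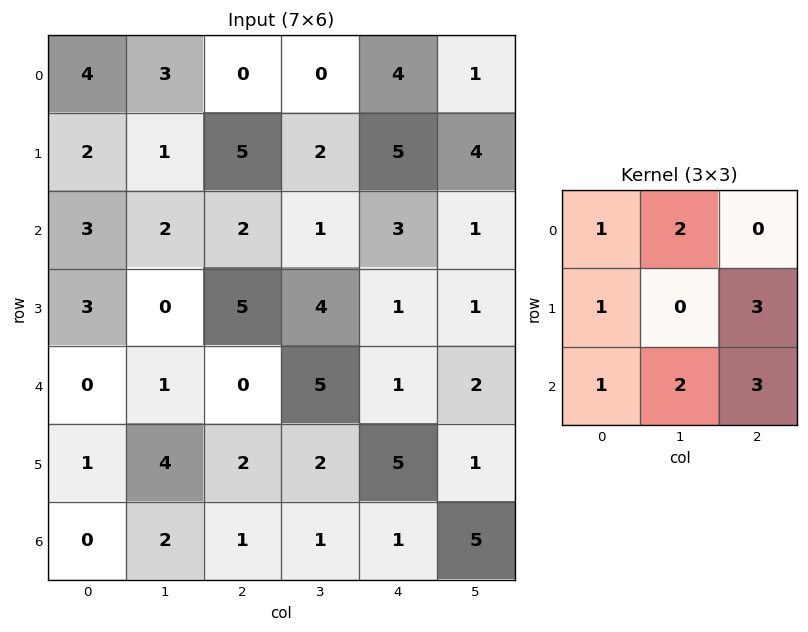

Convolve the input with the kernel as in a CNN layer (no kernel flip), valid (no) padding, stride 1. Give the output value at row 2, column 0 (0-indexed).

27

The receptive field on the input at this output position is [3 2 2 / 3 0 5 / 0 1 0]. Elementwise product with the kernel and sum: 3·1 + 2·2 + 3·1 + 5·3 + 0·1 + 1·2 + 0·3.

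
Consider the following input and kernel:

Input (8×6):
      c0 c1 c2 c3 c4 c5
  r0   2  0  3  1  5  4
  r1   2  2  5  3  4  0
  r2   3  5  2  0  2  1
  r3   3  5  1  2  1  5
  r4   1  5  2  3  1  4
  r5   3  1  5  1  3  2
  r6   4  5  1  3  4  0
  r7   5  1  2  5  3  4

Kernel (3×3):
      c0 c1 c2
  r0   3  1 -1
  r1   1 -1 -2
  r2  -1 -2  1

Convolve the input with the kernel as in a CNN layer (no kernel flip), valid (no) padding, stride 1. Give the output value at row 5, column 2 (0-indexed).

-6

The receptive field on the input at this output position is [5 1 3 / 1 3 4 / 2 5 3]. Elementwise product with the kernel and sum: 5·3 + 1·1 + 3·-1 + 1·1 + 3·-1 + 4·-2 + 2·-1 + 5·-2 + 3·1.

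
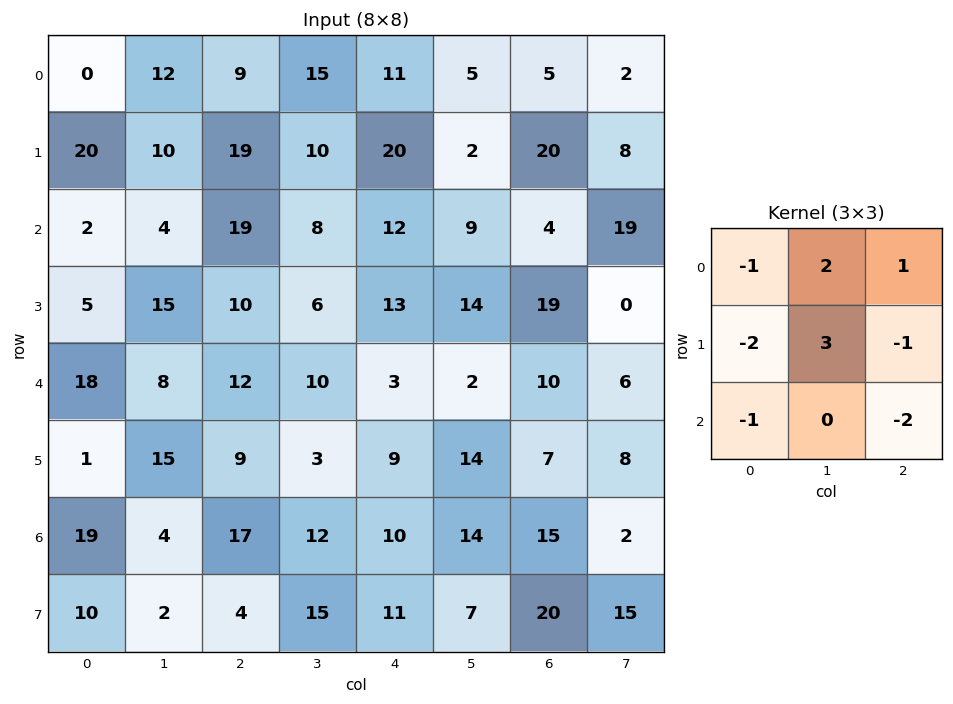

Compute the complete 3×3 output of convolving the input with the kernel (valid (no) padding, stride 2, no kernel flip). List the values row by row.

-36 -39 -70
8 -24 -16
-9 -44 -12

Output[0,0]: The receptive field on the input at this output position is [0 12 9 / 20 10 19 / 2 4 19]. Elementwise product with the kernel and sum: 0·-1 + 12·2 + 9·1 + 20·-2 + 10·3 + 19·-1 + 2·-1 + 19·-2.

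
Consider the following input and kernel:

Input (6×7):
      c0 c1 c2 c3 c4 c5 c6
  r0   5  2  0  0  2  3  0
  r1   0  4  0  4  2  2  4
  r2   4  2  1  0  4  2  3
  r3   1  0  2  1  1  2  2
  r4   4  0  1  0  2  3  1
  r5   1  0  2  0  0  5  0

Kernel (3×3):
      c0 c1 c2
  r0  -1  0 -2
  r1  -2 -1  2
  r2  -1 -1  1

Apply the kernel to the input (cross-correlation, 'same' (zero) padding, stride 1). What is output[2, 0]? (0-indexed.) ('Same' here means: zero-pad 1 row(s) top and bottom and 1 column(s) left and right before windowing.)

The receptive field on the zero-padded input at this output position is [0 0 4 / 0 4 2 / 0 1 0]. Elementwise product with the kernel and sum: 0·-1 + 4·-2 + 0·-2 + 4·-1 + 2·2 + 0·-1 + 1·-1 + 0·1.

-9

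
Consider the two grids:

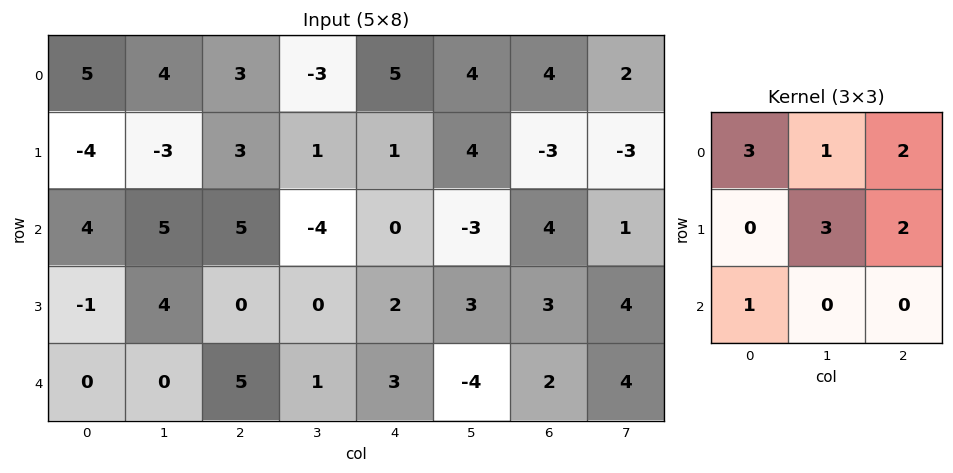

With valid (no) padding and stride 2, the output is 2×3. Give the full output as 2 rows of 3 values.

26 26 33
39 20 23

Output[0,0]: The receptive field on the input at this output position is [5 4 3 / -4 -3 3 / 4 5 5]. Elementwise product with the kernel and sum: 5·3 + 4·1 + 3·2 + -3·3 + 3·2 + 4·1.
Output[0,1]: The receptive field on the input at this output position is [3 -3 5 / 3 1 1 / 5 -4 0]. Elementwise product with the kernel and sum: 3·3 + -3·1 + 5·2 + 1·3 + 1·2 + 5·1.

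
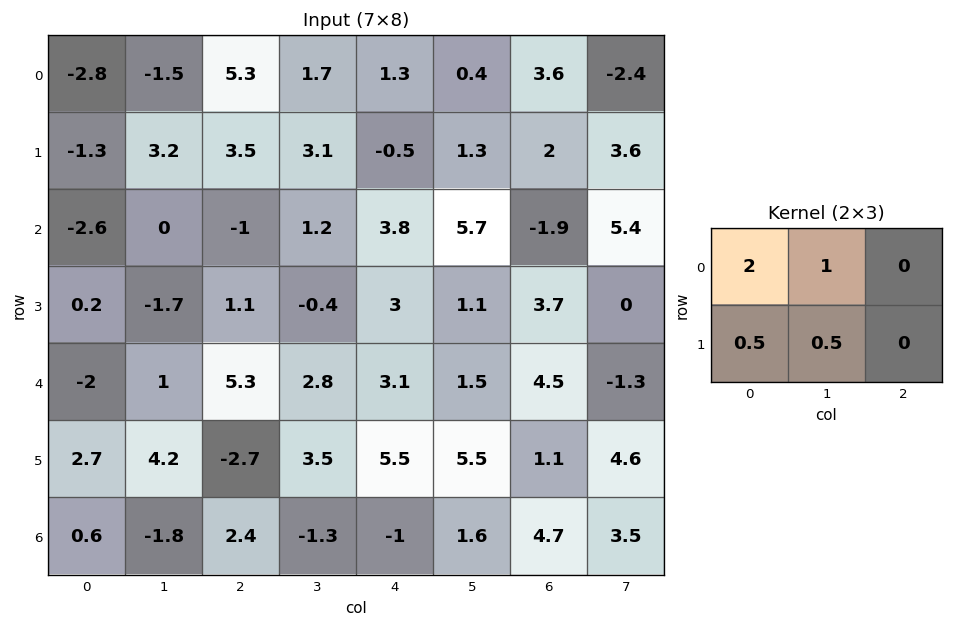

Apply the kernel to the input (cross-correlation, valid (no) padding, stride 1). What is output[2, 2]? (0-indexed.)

The receptive field on the input at this output position is [-1 1.2 3.8 / 1.1 -0.4 3]. Elementwise product with the kernel and sum: -1·2 + 1.2·1 + 1.1·0.5 + -0.4·0.5.

-0.45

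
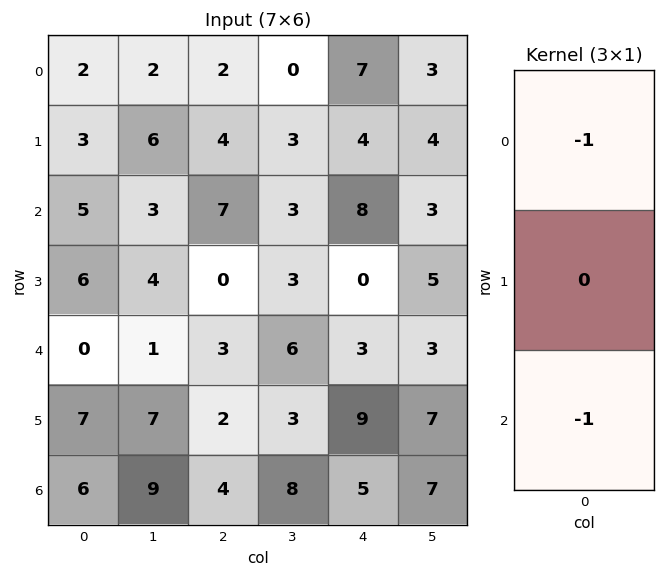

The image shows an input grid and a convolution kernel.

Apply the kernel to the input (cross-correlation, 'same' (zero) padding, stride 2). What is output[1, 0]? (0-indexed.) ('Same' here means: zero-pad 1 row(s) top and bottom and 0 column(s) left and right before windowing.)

The receptive field on the zero-padded input at this output position is [3 / 5 / 6]. Elementwise product with the kernel and sum: 3·-1 + 6·-1.

-9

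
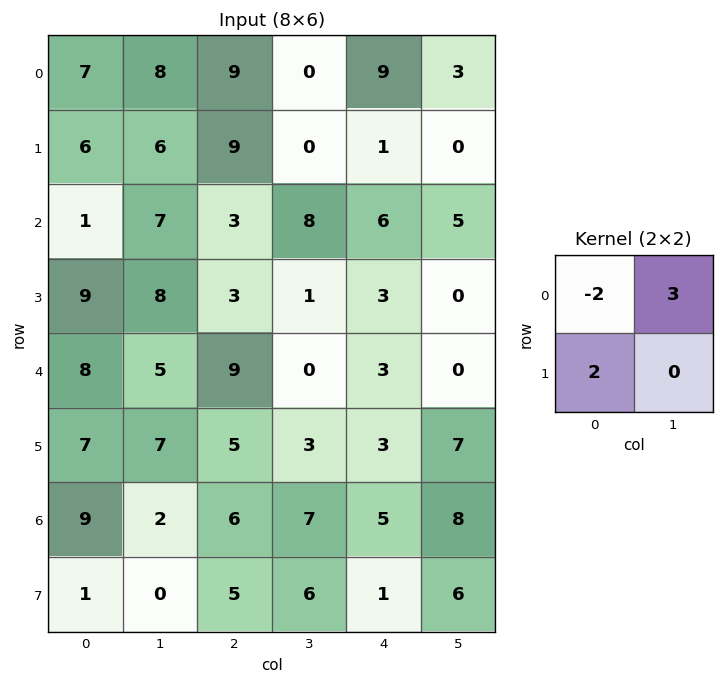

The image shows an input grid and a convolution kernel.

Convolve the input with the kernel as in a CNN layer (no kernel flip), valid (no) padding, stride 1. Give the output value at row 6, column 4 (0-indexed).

16

The receptive field on the input at this output position is [5 8 / 1 6]. Elementwise product with the kernel and sum: 5·-2 + 8·3 + 1·2.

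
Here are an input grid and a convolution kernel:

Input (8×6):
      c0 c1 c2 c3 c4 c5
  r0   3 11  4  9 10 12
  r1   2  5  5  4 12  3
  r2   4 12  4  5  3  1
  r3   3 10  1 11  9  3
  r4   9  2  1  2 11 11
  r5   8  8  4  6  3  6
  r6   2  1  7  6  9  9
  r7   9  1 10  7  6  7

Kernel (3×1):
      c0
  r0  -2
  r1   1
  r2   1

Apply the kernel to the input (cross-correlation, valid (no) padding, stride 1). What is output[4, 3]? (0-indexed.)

The receptive field on the input at this output position is [2 / 6 / 6]. Elementwise product with the kernel and sum: 2·-2 + 6·1 + 6·1.

8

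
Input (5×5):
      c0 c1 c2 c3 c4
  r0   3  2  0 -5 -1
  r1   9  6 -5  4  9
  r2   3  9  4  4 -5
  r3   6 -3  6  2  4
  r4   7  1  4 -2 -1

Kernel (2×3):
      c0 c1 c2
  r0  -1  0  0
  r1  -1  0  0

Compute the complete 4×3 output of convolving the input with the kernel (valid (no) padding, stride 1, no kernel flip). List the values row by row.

Output[0,0]: The receptive field on the input at this output position is [3 2 0 / 9 6 -5]. Elementwise product with the kernel and sum: 3·-1 + 9·-1.
Output[0,1]: The receptive field on the input at this output position is [2 0 -5 / 6 -5 4]. Elementwise product with the kernel and sum: 2·-1 + 6·-1.

-12 -8 5
-12 -15 1
-9 -6 -10
-13 2 -10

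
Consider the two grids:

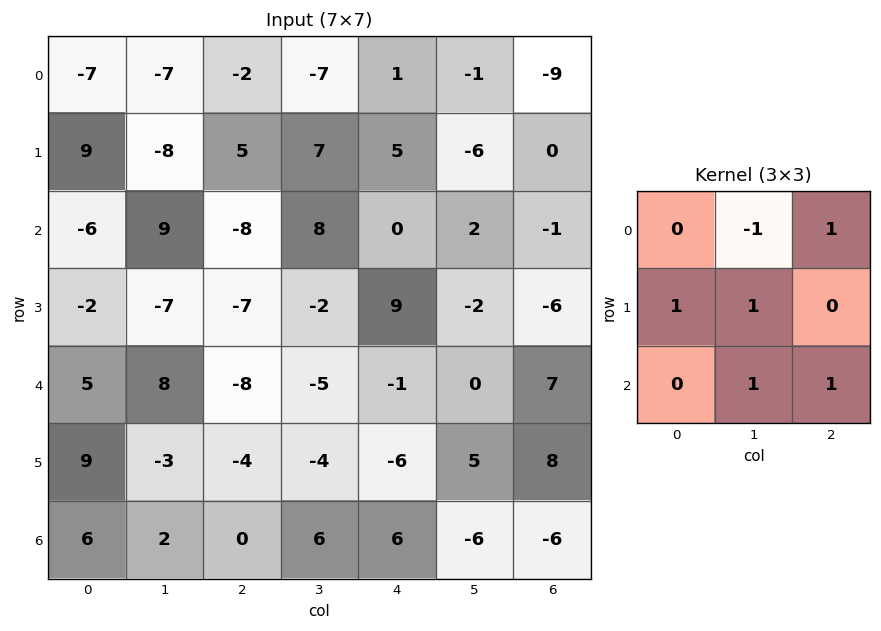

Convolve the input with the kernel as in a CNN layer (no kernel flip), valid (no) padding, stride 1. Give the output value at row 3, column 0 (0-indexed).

The receptive field on the input at this output position is [-2 -7 -7 / 5 8 -8 / 9 -3 -4]. Elementwise product with the kernel and sum: -7·-1 + -7·1 + 5·1 + 8·1 + -3·1 + -4·1.

6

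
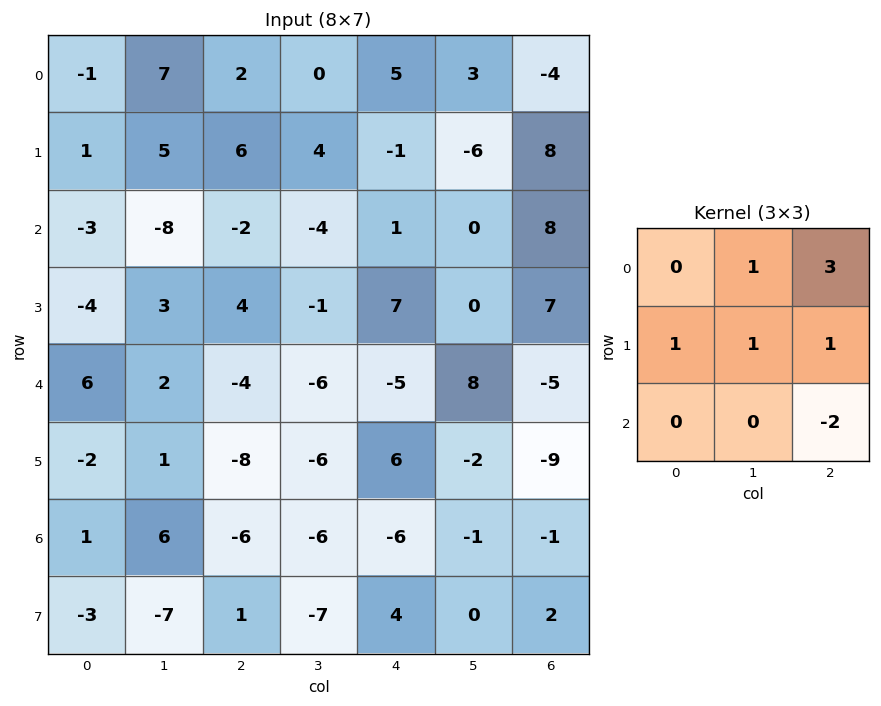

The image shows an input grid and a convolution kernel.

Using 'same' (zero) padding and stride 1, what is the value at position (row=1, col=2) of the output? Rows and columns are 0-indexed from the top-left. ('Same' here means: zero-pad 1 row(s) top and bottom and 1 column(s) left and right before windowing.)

The receptive field on the zero-padded input at this output position is [7 2 0 / 5 6 4 / -8 -2 -4]. Elementwise product with the kernel and sum: 2·1 + 0·3 + 5·1 + 6·1 + 4·1 + -4·-2.

25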